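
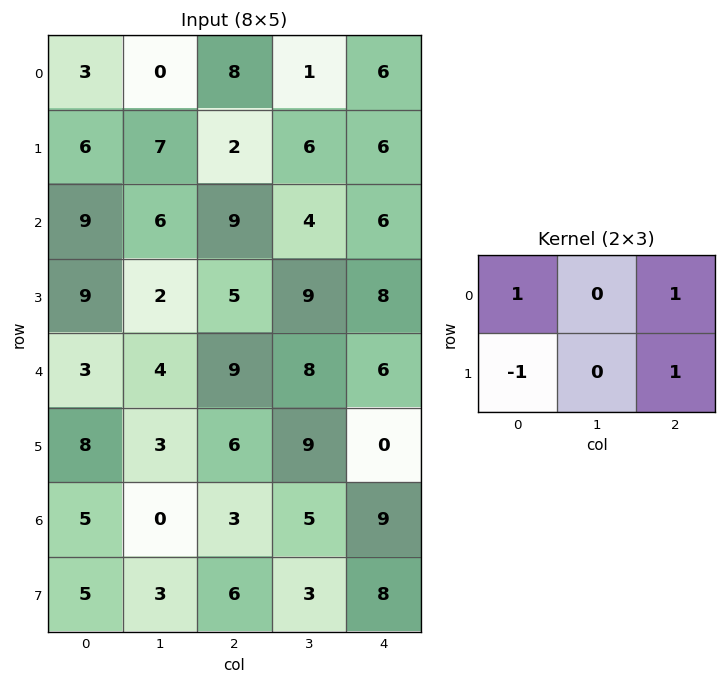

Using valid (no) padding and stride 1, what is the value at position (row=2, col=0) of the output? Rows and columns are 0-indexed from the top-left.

The receptive field on the input at this output position is [9 6 9 / 9 2 5]. Elementwise product with the kernel and sum: 9·1 + 9·1 + 9·-1 + 5·1.

14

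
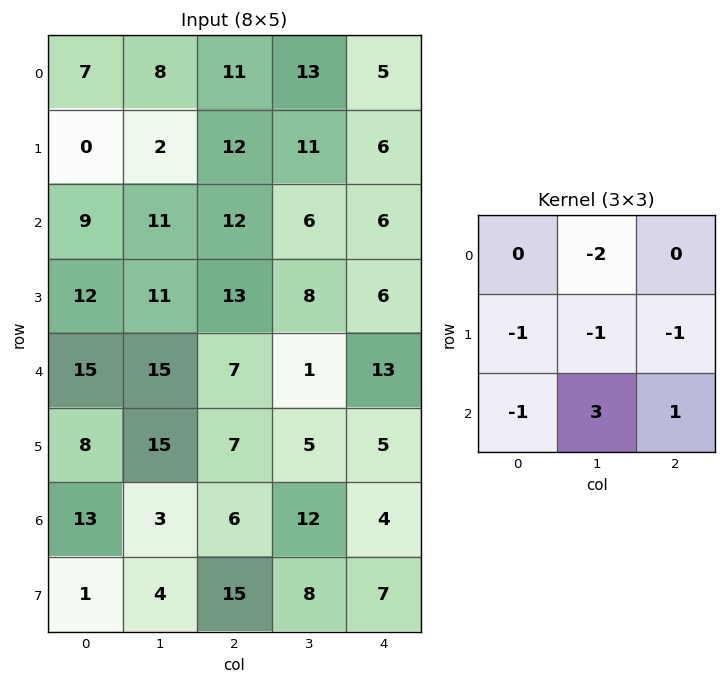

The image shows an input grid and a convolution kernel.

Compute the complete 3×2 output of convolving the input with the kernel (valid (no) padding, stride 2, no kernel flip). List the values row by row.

6 -43
-21 -30
-58 15

Output[0,0]: The receptive field on the input at this output position is [7 8 11 / 0 2 12 / 9 11 12]. Elementwise product with the kernel and sum: 8·-2 + 0·-1 + 2·-1 + 12·-1 + 9·-1 + 11·3 + 12·1.
Output[0,1]: The receptive field on the input at this output position is [11 13 5 / 12 11 6 / 12 6 6]. Elementwise product with the kernel and sum: 13·-2 + 12·-1 + 11·-1 + 6·-1 + 12·-1 + 6·3 + 6·1.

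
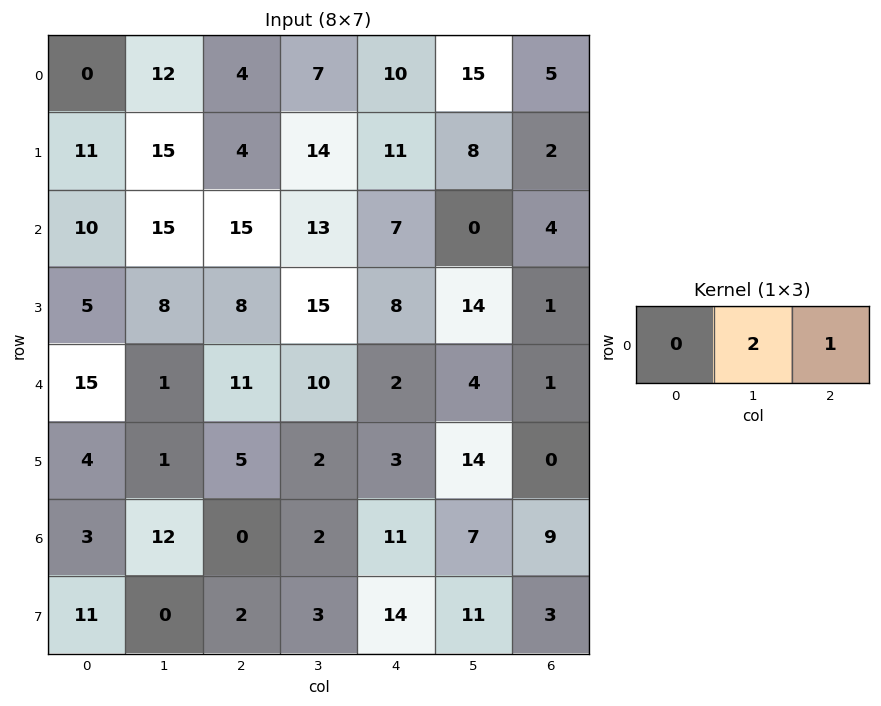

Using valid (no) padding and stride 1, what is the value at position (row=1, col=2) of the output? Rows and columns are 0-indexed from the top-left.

39

The receptive field on the input at this output position is [4 14 11]. Elementwise product with the kernel and sum: 14·2 + 11·1.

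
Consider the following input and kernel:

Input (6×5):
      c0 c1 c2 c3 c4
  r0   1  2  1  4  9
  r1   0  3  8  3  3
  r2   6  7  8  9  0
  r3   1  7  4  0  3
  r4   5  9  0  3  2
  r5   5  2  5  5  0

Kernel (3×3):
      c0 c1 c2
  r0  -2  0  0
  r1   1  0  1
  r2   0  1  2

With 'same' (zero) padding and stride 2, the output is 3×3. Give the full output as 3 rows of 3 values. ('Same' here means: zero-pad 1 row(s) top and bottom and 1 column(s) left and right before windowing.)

Output[0,0]: The receptive field on the zero-padded input at this output position is [0 0 0 / 0 1 2 / 0 0 3]. Elementwise product with the kernel and sum: 0·-2 + 0·1 + 2·1 + 0·1 + 3·2.

8 20 7
22 14 6
18 13 3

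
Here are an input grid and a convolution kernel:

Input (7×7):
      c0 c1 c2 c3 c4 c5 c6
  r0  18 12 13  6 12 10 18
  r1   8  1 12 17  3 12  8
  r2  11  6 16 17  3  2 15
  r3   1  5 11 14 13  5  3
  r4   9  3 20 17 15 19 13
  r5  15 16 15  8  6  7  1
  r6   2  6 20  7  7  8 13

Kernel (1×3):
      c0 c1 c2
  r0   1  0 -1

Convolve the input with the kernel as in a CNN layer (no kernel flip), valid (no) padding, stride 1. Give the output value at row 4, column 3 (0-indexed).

The receptive field on the input at this output position is [17 15 19]. Elementwise product with the kernel and sum: 17·1 + 19·-1.

-2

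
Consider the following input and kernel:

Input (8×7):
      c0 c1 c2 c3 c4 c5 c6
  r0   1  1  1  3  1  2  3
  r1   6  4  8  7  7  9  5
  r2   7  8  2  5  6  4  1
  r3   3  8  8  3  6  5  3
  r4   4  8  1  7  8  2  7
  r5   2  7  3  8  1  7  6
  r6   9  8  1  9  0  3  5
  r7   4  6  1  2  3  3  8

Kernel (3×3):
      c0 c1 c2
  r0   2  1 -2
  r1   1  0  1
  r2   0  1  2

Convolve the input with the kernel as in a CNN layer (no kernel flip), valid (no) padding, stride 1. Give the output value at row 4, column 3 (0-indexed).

The receptive field on the input at this output position is [7 8 2 / 8 1 7 / 9 0 3]. Elementwise product with the kernel and sum: 7·2 + 8·1 + 2·-2 + 8·1 + 7·1 + 0·1 + 3·2.

39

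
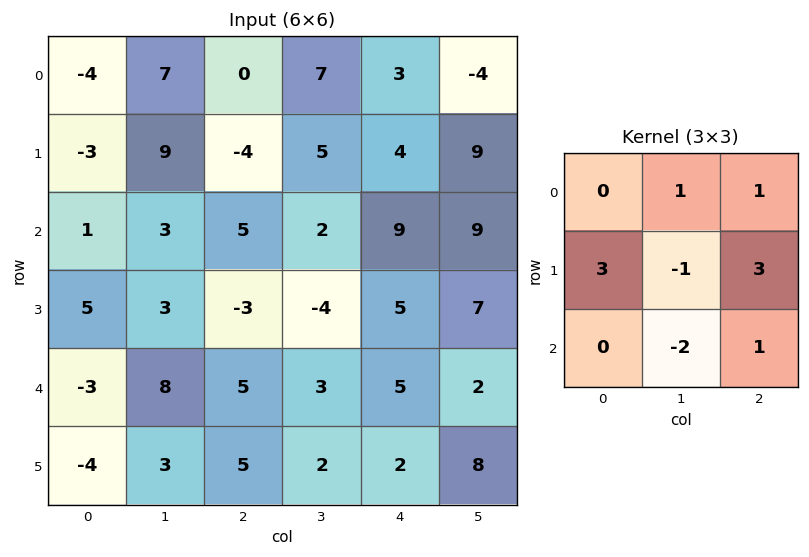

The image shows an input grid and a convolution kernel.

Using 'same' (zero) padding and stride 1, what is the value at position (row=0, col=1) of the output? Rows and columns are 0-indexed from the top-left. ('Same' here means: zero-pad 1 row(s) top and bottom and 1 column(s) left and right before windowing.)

-41

The receptive field on the zero-padded input at this output position is [0 0 0 / -4 7 0 / -3 9 -4]. Elementwise product with the kernel and sum: 0·1 + 0·1 + -4·3 + 7·-1 + 0·3 + 9·-2 + -4·1.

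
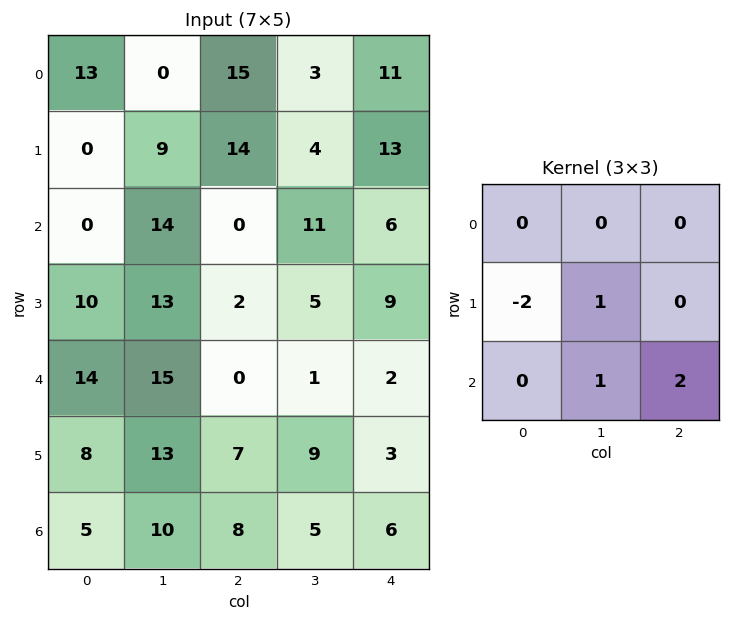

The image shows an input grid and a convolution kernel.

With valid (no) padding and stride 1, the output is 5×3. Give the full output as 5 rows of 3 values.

Output[0,0]: The receptive field on the input at this output position is [13 0 15 / 0 9 14 / 0 14 0]. Elementwise product with the kernel and sum: 0·-2 + 9·1 + 14·1 + 0·2.

23 18 -1
31 -16 34
8 -22 6
14 -5 16
23 -1 12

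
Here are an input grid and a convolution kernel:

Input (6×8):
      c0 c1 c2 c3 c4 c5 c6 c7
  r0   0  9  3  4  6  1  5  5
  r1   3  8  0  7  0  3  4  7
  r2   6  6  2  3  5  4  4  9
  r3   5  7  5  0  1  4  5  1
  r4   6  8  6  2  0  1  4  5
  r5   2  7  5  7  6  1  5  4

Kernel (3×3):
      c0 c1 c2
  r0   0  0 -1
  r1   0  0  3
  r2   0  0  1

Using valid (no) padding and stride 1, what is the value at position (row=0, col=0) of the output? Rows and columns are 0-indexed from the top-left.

The receptive field on the input at this output position is [0 9 3 / 3 8 0 / 6 6 2]. Elementwise product with the kernel and sum: 3·-1 + 0·3 + 2·1.

-1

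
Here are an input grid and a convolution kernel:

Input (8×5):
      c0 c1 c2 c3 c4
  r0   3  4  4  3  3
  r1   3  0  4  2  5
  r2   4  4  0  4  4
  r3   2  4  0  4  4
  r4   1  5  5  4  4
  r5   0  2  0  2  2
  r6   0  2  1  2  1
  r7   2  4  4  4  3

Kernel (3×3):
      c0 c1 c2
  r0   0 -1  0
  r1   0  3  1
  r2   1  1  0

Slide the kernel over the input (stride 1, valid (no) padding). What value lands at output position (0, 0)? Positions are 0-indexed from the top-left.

8

The receptive field on the input at this output position is [3 4 4 / 3 0 4 / 4 4 0]. Elementwise product with the kernel and sum: 4·-1 + 0·3 + 4·1 + 4·1 + 4·1.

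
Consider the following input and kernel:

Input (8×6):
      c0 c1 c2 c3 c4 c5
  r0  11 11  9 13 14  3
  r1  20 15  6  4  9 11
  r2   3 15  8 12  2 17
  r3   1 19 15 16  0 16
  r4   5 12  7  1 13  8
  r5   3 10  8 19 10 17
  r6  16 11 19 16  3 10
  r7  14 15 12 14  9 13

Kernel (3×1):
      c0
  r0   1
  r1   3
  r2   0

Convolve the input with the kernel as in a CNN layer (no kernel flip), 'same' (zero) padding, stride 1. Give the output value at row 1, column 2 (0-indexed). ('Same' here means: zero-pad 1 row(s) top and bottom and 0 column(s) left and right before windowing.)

27

The receptive field on the zero-padded input at this output position is [9 / 6 / 8]. Elementwise product with the kernel and sum: 9·1 + 6·3.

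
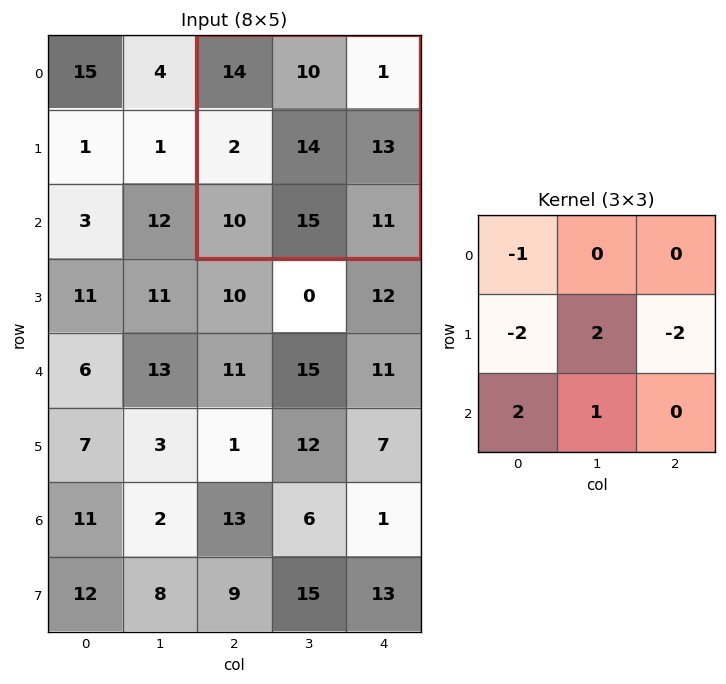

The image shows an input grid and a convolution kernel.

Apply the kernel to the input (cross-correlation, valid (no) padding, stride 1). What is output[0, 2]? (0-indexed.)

19

The receptive field on the input at this output position is [14 10 1 / 2 14 13 / 10 15 11]. Elementwise product with the kernel and sum: 14·-1 + 2·-2 + 14·2 + 13·-2 + 10·2 + 15·1.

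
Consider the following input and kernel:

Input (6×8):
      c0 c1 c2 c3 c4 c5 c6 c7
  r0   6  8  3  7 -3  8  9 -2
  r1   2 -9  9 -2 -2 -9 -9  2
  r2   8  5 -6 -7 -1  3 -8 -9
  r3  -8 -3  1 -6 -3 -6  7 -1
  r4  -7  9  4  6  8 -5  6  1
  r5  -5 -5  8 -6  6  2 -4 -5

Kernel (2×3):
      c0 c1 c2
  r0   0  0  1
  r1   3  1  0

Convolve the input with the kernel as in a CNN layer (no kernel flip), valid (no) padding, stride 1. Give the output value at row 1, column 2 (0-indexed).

-27

The receptive field on the input at this output position is [9 -2 -2 / -6 -7 -1]. Elementwise product with the kernel and sum: -2·1 + -6·3 + -7·1.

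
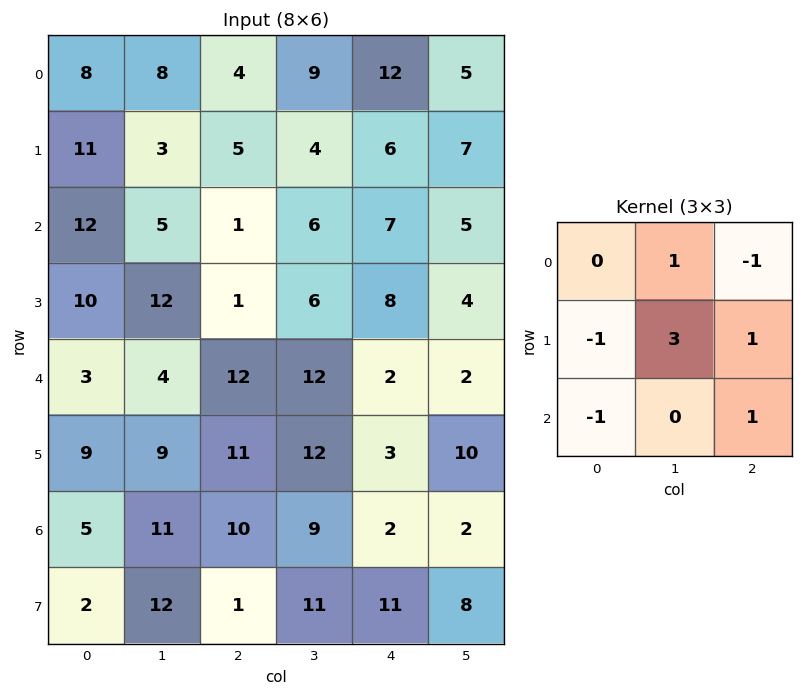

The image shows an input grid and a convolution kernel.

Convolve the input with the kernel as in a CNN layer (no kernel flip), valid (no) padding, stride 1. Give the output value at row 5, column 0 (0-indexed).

The receptive field on the input at this output position is [9 9 11 / 5 11 10 / 2 12 1]. Elementwise product with the kernel and sum: 9·1 + 11·-1 + 5·-1 + 11·3 + 10·1 + 2·-1 + 1·1.

35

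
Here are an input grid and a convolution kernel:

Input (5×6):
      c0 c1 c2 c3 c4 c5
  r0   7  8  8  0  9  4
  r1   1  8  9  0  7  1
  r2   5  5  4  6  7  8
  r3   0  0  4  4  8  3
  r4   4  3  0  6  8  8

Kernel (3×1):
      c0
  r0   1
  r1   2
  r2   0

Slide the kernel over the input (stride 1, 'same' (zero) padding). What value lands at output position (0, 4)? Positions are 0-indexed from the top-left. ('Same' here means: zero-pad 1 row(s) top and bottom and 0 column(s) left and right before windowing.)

18

The receptive field on the zero-padded input at this output position is [0 / 9 / 7]. Elementwise product with the kernel and sum: 0·1 + 9·2.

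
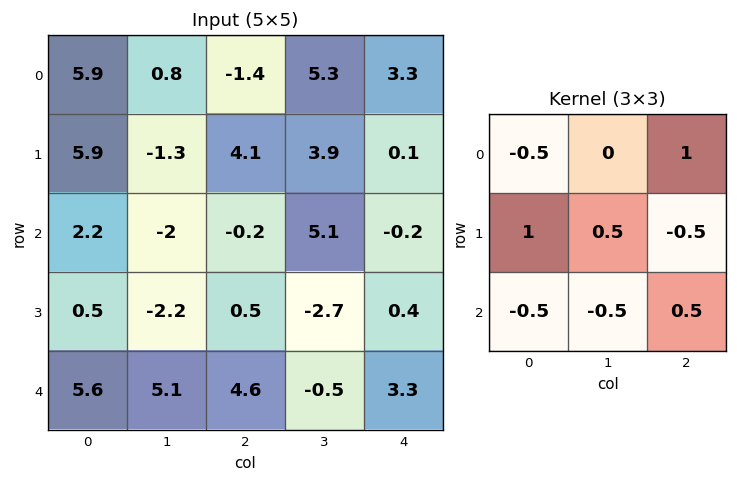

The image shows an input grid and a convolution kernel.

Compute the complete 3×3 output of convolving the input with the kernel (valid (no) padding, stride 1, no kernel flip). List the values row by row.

-1.35 7.35 7.45
3.55 -0.6 1.8
-5.2 0.4 -1.55

Output[0,0]: The receptive field on the input at this output position is [5.9 0.8 -1.4 / 5.9 -1.3 4.1 / 2.2 -2 -0.2]. Elementwise product with the kernel and sum: 5.9·-0.5 + -1.4·1 + 5.9·1 + -1.3·0.5 + 4.1·-0.5 + 2.2·-0.5 + -2·-0.5 + -0.2·0.5.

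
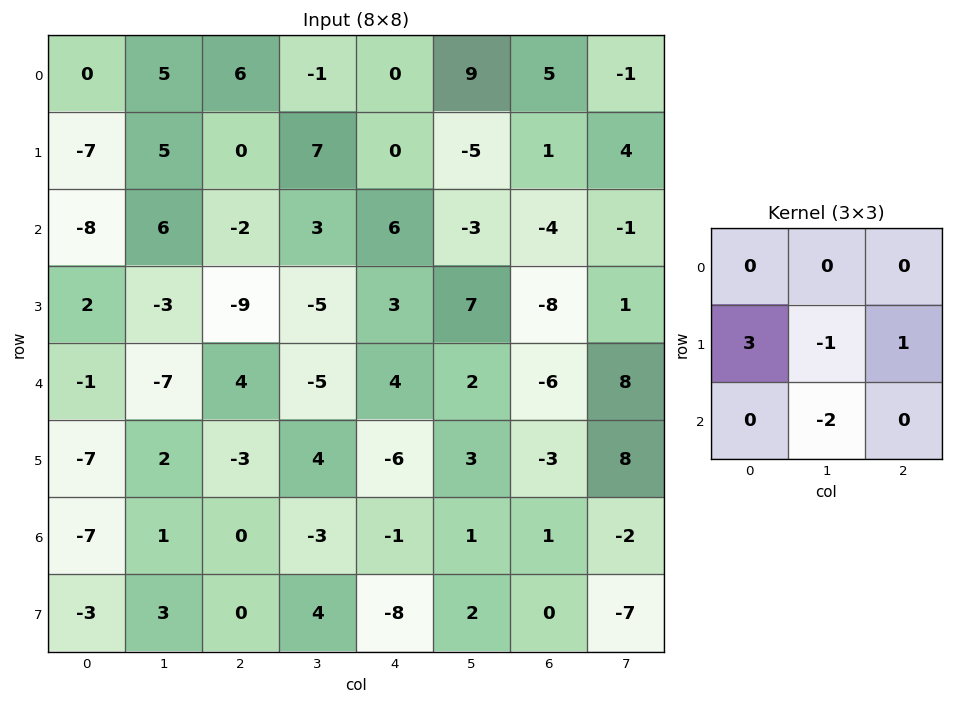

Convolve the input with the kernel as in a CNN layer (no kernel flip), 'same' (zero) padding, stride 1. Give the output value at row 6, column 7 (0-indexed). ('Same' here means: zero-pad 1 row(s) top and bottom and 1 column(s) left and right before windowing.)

19

The receptive field on the zero-padded input at this output position is [-3 8 0 / 1 -2 0 / 0 -7 0]. Elementwise product with the kernel and sum: 1·3 + -2·-1 + 0·1 + -7·-2.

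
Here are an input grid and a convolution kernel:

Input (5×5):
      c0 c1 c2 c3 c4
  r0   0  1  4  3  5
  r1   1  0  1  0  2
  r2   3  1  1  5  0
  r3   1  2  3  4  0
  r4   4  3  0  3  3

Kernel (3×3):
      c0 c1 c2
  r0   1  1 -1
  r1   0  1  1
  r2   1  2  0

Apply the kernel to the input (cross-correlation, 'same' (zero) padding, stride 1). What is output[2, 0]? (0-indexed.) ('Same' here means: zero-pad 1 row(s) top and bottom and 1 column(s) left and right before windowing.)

7

The receptive field on the zero-padded input at this output position is [0 1 0 / 0 3 1 / 0 1 2]. Elementwise product with the kernel and sum: 0·1 + 1·1 + 0·-1 + 3·1 + 1·1 + 0·1 + 1·2.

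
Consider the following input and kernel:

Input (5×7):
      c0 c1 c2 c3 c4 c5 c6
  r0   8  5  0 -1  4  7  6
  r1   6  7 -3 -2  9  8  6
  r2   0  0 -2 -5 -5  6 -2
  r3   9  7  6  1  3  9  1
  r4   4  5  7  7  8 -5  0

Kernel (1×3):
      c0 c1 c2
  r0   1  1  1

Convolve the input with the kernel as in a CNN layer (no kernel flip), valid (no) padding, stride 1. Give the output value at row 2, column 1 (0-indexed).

The receptive field on the input at this output position is [0 -2 -5]. Elementwise product with the kernel and sum: 0·1 + -2·1 + -5·1.

-7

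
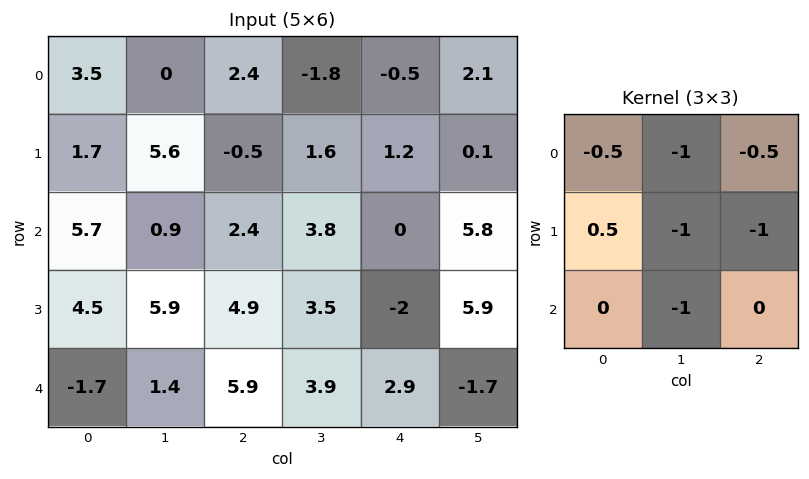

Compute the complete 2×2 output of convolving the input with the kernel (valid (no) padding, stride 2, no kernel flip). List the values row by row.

Output[0,0]: The receptive field on the input at this output position is [3.5 0 2.4 / 1.7 5.6 -0.5 / 5.7 0.9 2.4]. Elementwise product with the kernel and sum: 3.5·-0.5 + 0·-1 + 2.4·-0.5 + 1.7·0.5 + 5.6·-1 + -0.5·-1 + 0.9·-1.
Output[0,1]: The receptive field on the input at this output position is [2.4 -1.8 -0.5 / -0.5 1.6 1.2 / 2.4 3.8 0]. Elementwise product with the kernel and sum: 2.4·-0.5 + -1.8·-1 + -0.5·-0.5 + -0.5·0.5 + 1.6·-1 + 1.2·-1 + 3.8·-1.

-8.1 -6
-14.9 -7.95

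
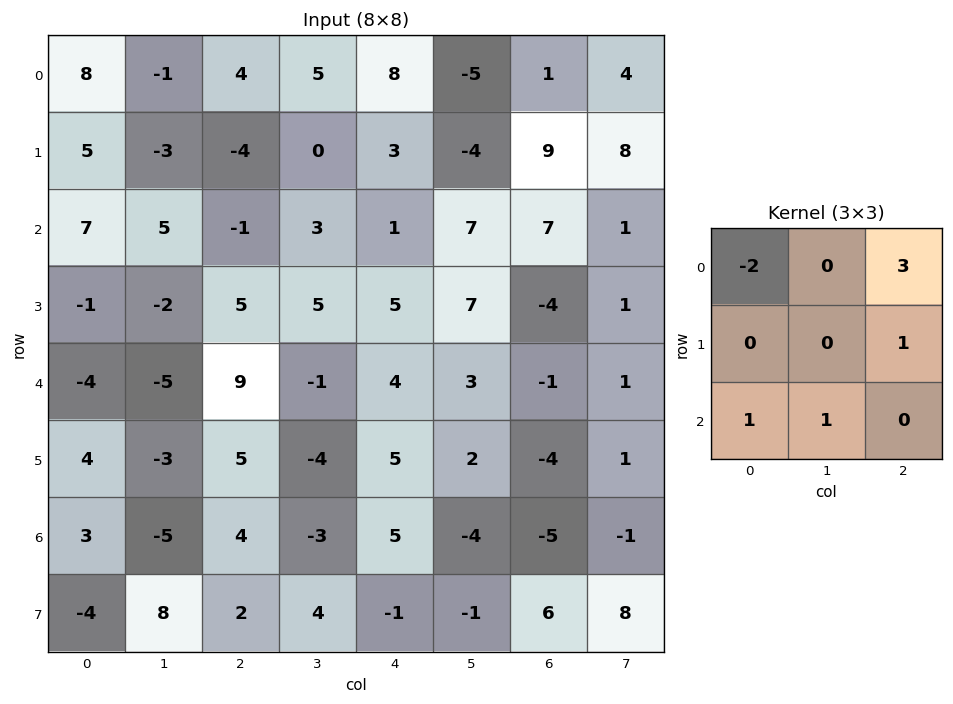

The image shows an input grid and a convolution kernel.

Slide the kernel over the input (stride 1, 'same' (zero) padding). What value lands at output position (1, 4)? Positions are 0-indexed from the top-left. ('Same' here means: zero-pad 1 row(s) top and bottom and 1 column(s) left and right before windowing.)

The receptive field on the zero-padded input at this output position is [5 8 -5 / 0 3 -4 / 3 1 7]. Elementwise product with the kernel and sum: 5·-2 + -5·3 + -4·1 + 3·1 + 1·1.

-25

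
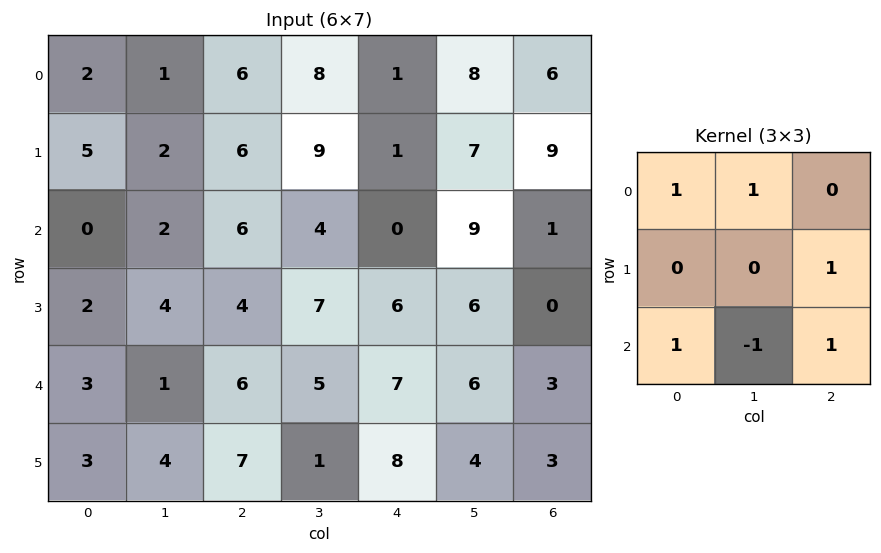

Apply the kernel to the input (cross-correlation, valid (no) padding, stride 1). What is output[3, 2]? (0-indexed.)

The receptive field on the input at this output position is [4 7 6 / 6 5 7 / 7 1 8]. Elementwise product with the kernel and sum: 4·1 + 7·1 + 7·1 + 7·1 + 1·-1 + 8·1.

32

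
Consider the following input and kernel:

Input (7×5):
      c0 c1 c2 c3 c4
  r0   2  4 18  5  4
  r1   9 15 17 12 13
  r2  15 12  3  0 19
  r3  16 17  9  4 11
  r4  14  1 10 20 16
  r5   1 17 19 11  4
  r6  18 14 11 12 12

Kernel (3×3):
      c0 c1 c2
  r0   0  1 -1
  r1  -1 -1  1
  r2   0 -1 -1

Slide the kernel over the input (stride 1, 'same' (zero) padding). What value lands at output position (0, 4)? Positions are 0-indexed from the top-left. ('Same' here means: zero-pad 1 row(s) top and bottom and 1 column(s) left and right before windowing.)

The receptive field on the zero-padded input at this output position is [0 0 0 / 5 4 0 / 12 13 0]. Elementwise product with the kernel and sum: 0·1 + 0·-1 + 5·-1 + 4·-1 + 0·1 + 13·-1 + 0·-1.

-22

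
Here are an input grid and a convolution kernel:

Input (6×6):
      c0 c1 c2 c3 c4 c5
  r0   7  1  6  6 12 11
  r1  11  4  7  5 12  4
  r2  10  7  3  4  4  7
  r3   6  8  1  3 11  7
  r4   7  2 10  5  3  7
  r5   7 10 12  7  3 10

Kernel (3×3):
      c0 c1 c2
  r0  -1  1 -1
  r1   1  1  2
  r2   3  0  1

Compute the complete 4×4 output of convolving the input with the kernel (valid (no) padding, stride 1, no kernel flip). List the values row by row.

50 45 37 39
28 43 15 41
41 18 56 43
63 49 51 54

Output[0,0]: The receptive field on the input at this output position is [7 1 6 / 11 4 7 / 10 7 3]. Elementwise product with the kernel and sum: 7·-1 + 1·1 + 6·-1 + 11·1 + 4·1 + 7·2 + 10·3 + 3·1.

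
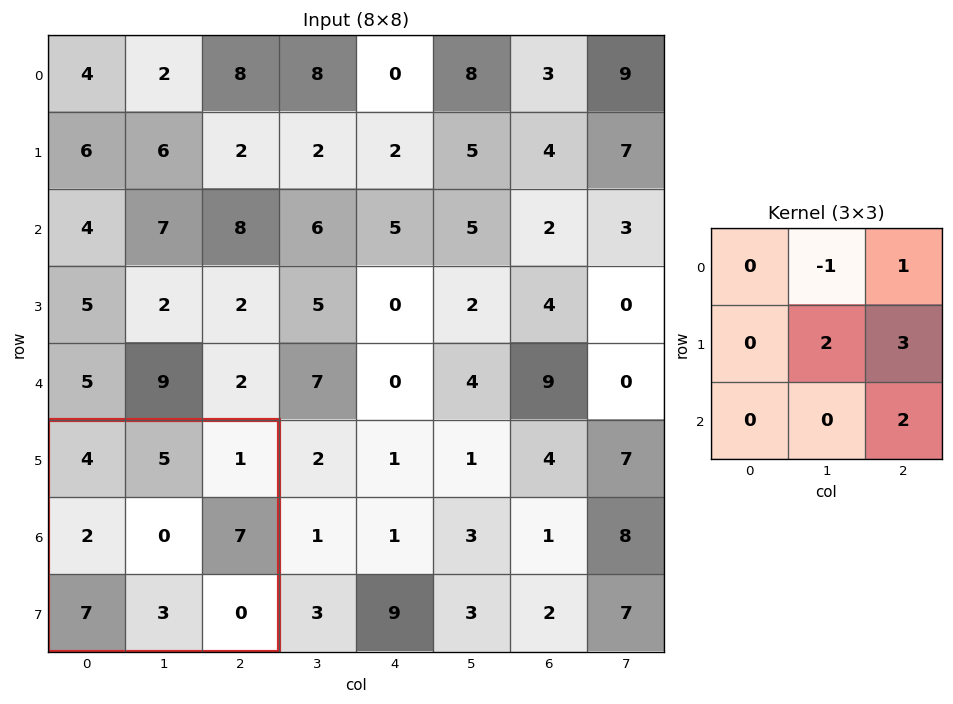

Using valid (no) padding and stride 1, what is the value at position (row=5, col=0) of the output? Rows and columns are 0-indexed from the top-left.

17

The receptive field on the input at this output position is [4 5 1 / 2 0 7 / 7 3 0]. Elementwise product with the kernel and sum: 5·-1 + 1·1 + 0·2 + 7·3 + 0·2.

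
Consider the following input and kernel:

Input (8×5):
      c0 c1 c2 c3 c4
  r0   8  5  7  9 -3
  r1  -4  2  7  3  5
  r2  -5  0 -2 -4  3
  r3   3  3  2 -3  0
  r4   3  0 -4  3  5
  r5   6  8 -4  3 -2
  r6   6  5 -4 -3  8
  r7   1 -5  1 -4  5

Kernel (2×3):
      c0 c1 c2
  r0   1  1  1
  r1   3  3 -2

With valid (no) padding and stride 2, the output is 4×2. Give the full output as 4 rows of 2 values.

0 33
7 -6
49 5
-7 -18

Output[0,0]: The receptive field on the input at this output position is [8 5 7 / -4 2 7]. Elementwise product with the kernel and sum: 8·1 + 5·1 + 7·1 + -4·3 + 2·3 + 7·-2.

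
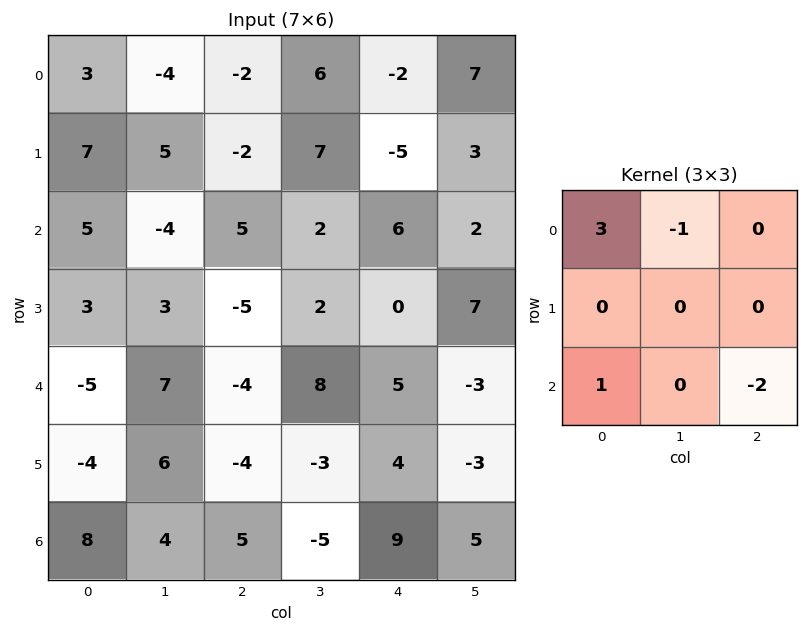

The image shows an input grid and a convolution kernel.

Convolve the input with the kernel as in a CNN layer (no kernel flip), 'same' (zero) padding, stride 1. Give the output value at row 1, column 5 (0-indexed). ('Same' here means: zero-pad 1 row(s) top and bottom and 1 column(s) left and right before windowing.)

The receptive field on the zero-padded input at this output position is [-2 7 0 / -5 3 0 / 6 2 0]. Elementwise product with the kernel and sum: -2·3 + 7·-1 + 6·1 + 0·-2.

-7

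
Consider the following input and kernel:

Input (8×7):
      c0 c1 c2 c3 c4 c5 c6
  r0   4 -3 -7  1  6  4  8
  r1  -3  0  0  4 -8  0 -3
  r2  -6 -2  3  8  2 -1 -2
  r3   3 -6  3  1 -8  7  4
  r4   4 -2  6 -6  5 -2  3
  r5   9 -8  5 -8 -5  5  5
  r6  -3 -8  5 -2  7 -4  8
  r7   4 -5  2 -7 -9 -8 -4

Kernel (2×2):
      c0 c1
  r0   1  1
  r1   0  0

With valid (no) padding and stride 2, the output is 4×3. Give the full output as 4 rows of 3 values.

1 -6 10
-8 11 1
2 0 3
-11 3 3

Output[0,0]: The receptive field on the input at this output position is [4 -3 / -3 0]. Elementwise product with the kernel and sum: 4·1 + -3·1.
Output[0,1]: The receptive field on the input at this output position is [-7 1 / 0 4]. Elementwise product with the kernel and sum: -7·1 + 1·1.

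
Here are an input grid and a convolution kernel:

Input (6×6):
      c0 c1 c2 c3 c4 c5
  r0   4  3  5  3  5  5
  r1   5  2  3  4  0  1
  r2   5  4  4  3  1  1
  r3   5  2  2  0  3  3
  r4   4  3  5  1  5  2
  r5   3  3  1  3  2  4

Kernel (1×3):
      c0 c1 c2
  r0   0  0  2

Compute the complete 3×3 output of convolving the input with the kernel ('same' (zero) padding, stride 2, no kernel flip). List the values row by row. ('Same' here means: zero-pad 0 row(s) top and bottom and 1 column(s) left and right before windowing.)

6 6 10
8 6 2
6 2 4

Output[0,0]: The receptive field on the zero-padded input at this output position is [0 4 3]. Elementwise product with the kernel and sum: 3·2.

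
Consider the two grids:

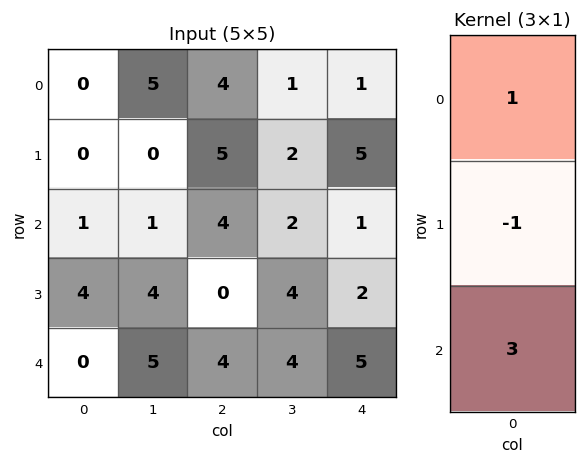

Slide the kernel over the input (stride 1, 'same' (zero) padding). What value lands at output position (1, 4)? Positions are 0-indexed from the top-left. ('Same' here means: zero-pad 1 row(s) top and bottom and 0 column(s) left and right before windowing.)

-1

The receptive field on the zero-padded input at this output position is [1 / 5 / 1]. Elementwise product with the kernel and sum: 1·1 + 5·-1 + 1·3.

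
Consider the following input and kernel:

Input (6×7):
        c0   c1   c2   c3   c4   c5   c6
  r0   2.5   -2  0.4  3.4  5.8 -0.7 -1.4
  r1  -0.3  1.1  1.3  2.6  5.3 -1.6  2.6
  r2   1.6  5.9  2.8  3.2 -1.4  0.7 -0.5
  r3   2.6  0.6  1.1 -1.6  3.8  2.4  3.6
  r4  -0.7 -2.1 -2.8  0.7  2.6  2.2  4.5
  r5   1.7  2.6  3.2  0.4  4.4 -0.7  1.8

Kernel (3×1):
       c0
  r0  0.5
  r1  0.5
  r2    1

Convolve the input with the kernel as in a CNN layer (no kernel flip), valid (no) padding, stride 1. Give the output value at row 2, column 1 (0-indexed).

The receptive field on the input at this output position is [5.9 / 0.6 / -2.1]. Elementwise product with the kernel and sum: 5.9·0.5 + 0.6·0.5 + -2.1·1.

1.15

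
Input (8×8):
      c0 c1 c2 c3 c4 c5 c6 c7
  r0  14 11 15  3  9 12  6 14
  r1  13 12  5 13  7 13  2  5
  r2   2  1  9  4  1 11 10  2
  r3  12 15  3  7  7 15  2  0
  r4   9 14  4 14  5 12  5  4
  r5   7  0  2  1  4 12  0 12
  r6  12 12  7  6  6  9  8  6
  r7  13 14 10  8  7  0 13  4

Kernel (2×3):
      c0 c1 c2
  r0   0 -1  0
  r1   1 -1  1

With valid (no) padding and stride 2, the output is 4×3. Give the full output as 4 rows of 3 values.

-5 -4 -16
-1 -1 -17
-5 -9 -20
-3 3 11

Output[0,0]: The receptive field on the input at this output position is [14 11 15 / 13 12 5]. Elementwise product with the kernel and sum: 11·-1 + 13·1 + 12·-1 + 5·1.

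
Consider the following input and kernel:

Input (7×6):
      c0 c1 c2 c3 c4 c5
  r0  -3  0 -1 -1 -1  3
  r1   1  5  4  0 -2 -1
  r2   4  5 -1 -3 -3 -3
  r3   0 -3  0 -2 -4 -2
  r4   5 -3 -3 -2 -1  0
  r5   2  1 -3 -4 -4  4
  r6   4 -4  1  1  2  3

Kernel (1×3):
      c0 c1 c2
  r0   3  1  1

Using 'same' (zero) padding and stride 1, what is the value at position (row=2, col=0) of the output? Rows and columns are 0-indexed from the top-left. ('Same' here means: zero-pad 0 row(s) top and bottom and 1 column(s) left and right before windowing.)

The receptive field on the zero-padded input at this output position is [0 4 5]. Elementwise product with the kernel and sum: 0·3 + 4·1 + 5·1.

9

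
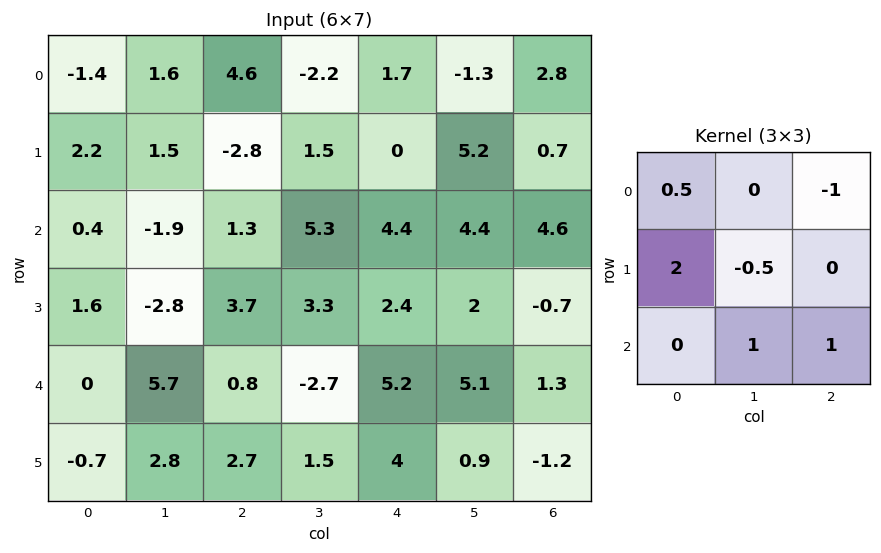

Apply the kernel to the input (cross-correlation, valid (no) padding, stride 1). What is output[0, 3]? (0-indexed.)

12

The receptive field on the input at this output position is [-2.2 1.7 -1.3 / 1.5 0 5.2 / 5.3 4.4 4.4]. Elementwise product with the kernel and sum: -2.2·0.5 + -1.3·-1 + 1.5·2 + 0·-0.5 + 4.4·1 + 4.4·1.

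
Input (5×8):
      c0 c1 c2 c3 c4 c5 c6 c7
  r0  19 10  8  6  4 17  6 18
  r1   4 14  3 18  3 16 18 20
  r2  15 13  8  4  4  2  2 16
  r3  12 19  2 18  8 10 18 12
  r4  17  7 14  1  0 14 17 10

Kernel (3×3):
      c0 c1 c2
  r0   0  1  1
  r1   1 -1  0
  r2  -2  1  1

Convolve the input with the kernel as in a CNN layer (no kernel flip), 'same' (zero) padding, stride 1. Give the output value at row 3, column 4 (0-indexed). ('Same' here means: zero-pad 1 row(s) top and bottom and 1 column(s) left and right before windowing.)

28

The receptive field on the zero-padded input at this output position is [4 4 2 / 18 8 10 / 1 0 14]. Elementwise product with the kernel and sum: 4·1 + 2·1 + 18·1 + 8·-1 + 1·-2 + 0·1 + 14·1.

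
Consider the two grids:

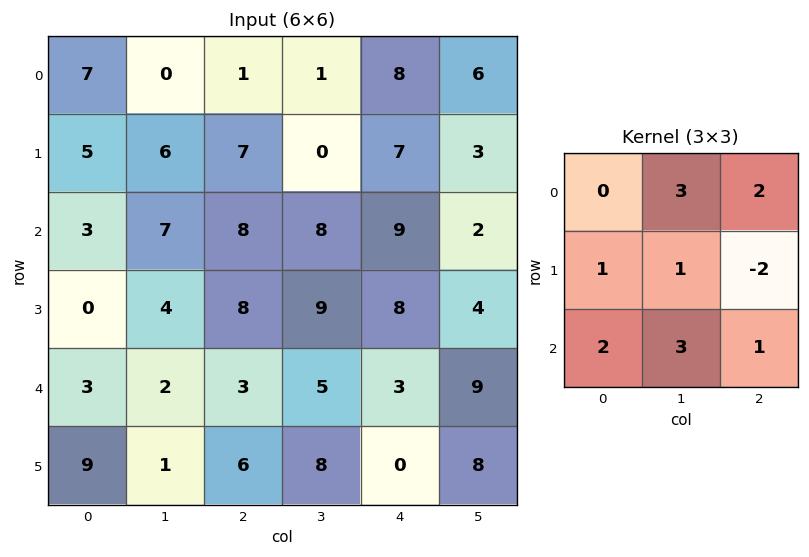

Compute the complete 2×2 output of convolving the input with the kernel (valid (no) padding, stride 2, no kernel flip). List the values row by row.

Output[0,0]: The receptive field on the input at this output position is [7 0 1 / 5 6 7 / 3 7 8]. Elementwise product with the kernel and sum: 0·3 + 1·2 + 5·1 + 6·1 + 7·-2 + 3·2 + 7·3 + 8·1.
Output[0,1]: The receptive field on the input at this output position is [1 1 8 / 7 0 7 / 8 8 9]. Elementwise product with the kernel and sum: 1·3 + 8·2 + 7·1 + 0·1 + 7·-2 + 8·2 + 8·3 + 9·1.

34 61
40 67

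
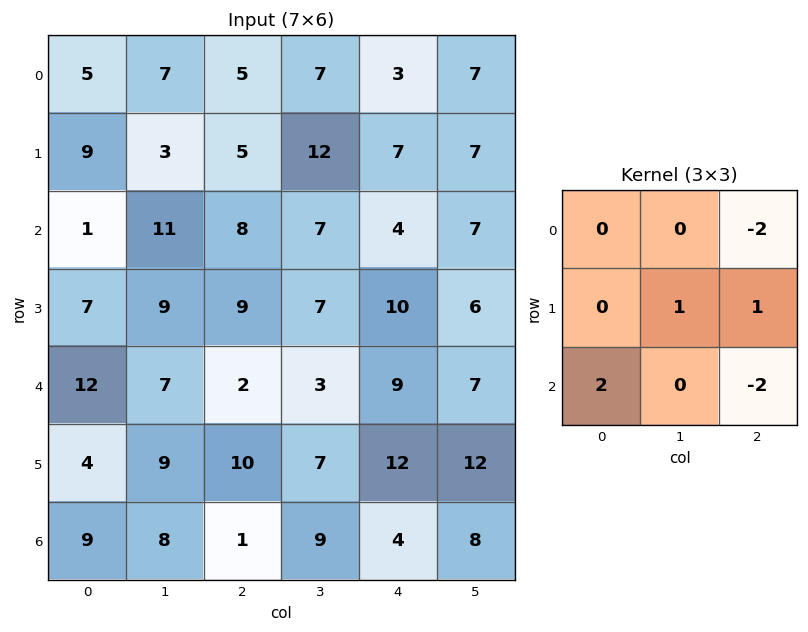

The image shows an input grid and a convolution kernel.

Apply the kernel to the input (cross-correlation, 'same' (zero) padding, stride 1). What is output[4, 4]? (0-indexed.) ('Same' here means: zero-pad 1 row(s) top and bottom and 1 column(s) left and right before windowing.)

-6

The receptive field on the zero-padded input at this output position is [7 10 6 / 3 9 7 / 7 12 12]. Elementwise product with the kernel and sum: 6·-2 + 9·1 + 7·1 + 7·2 + 12·-2.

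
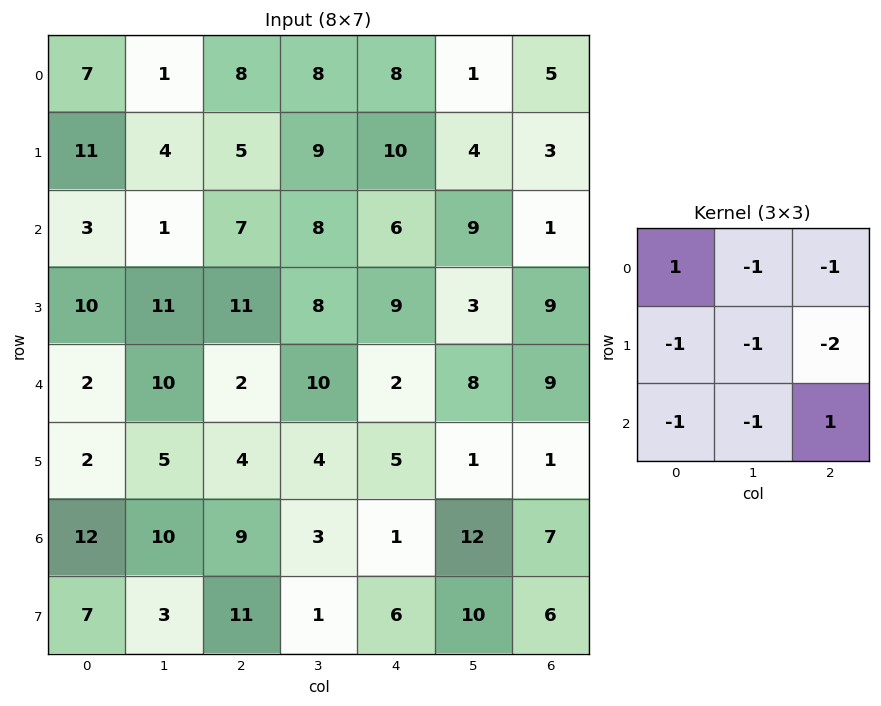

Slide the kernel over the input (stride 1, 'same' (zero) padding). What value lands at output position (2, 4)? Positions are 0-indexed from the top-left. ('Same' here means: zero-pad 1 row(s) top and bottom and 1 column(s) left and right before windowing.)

The receptive field on the zero-padded input at this output position is [9 10 4 / 8 6 9 / 8 9 3]. Elementwise product with the kernel and sum: 9·1 + 10·-1 + 4·-1 + 8·-1 + 6·-1 + 9·-2 + 8·-1 + 9·-1 + 3·1.

-51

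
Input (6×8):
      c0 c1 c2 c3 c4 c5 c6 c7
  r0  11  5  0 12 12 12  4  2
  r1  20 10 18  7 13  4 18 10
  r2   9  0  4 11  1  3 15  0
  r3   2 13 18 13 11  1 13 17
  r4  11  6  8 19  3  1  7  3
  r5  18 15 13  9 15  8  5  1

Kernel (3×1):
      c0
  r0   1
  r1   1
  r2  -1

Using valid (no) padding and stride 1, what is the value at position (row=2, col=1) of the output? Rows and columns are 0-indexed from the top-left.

The receptive field on the input at this output position is [0 / 13 / 6]. Elementwise product with the kernel and sum: 0·1 + 13·1 + 6·-1.

7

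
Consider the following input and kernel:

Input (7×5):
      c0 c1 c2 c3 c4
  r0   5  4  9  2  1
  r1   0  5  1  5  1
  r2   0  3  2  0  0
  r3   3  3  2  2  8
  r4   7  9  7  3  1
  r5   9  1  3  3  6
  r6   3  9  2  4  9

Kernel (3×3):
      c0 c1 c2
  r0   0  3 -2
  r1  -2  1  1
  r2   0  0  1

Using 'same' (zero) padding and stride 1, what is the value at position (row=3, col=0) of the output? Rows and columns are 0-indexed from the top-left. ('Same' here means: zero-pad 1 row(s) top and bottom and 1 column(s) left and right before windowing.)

The receptive field on the zero-padded input at this output position is [0 0 3 / 0 3 3 / 0 7 9]. Elementwise product with the kernel and sum: 0·3 + 3·-2 + 0·-2 + 3·1 + 3·1 + 9·1.

9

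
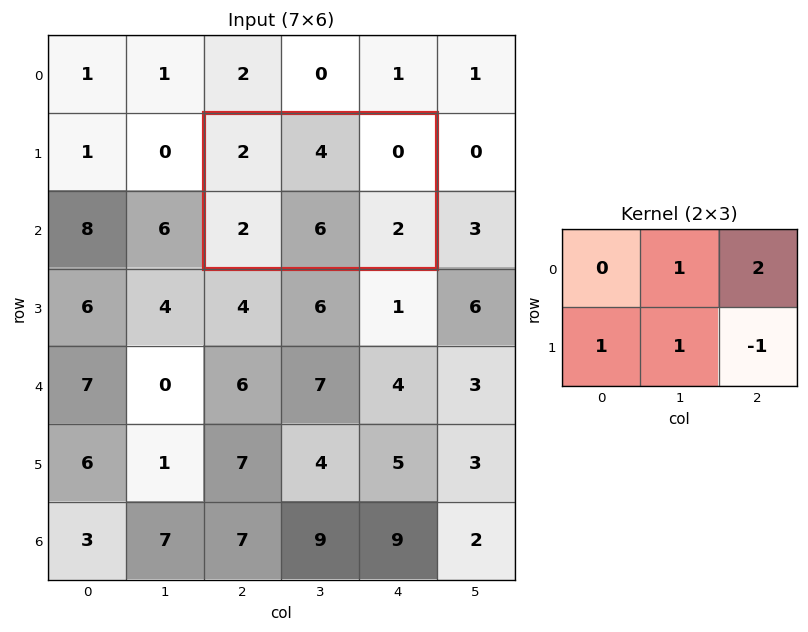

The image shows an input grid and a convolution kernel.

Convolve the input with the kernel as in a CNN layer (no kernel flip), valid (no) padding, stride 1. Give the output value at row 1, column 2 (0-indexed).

The receptive field on the input at this output position is [2 4 0 / 2 6 2]. Elementwise product with the kernel and sum: 4·1 + 0·2 + 2·1 + 6·1 + 2·-1.

10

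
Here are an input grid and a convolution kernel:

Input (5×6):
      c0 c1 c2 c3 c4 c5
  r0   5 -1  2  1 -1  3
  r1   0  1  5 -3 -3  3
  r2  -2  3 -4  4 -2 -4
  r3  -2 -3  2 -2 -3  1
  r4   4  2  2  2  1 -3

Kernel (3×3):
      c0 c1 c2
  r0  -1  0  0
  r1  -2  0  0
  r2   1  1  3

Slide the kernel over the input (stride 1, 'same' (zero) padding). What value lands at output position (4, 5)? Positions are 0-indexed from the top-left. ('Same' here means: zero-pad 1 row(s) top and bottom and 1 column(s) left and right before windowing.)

The receptive field on the zero-padded input at this output position is [-3 1 0 / 1 -3 0 / 0 0 0]. Elementwise product with the kernel and sum: -3·-1 + 1·-2 + 0·1 + 0·1 + 0·3.

1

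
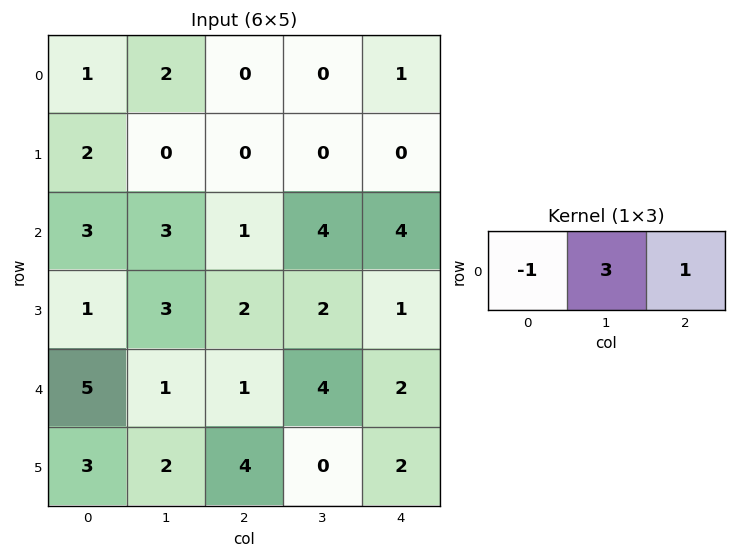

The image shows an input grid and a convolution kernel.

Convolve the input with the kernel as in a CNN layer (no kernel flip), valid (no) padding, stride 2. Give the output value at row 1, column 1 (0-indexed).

The receptive field on the input at this output position is [1 4 4]. Elementwise product with the kernel and sum: 1·-1 + 4·3 + 4·1.

15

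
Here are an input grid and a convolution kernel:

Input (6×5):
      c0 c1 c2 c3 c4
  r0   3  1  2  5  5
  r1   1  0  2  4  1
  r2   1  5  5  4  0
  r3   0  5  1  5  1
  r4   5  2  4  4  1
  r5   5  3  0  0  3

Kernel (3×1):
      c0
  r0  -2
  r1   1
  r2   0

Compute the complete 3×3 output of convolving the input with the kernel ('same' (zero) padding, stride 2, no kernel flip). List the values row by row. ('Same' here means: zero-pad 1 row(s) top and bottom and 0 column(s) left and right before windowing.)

Output[0,0]: The receptive field on the zero-padded input at this output position is [0 / 3 / 1]. Elementwise product with the kernel and sum: 0·-2 + 3·1.

3 2 5
-1 1 -2
5 2 -1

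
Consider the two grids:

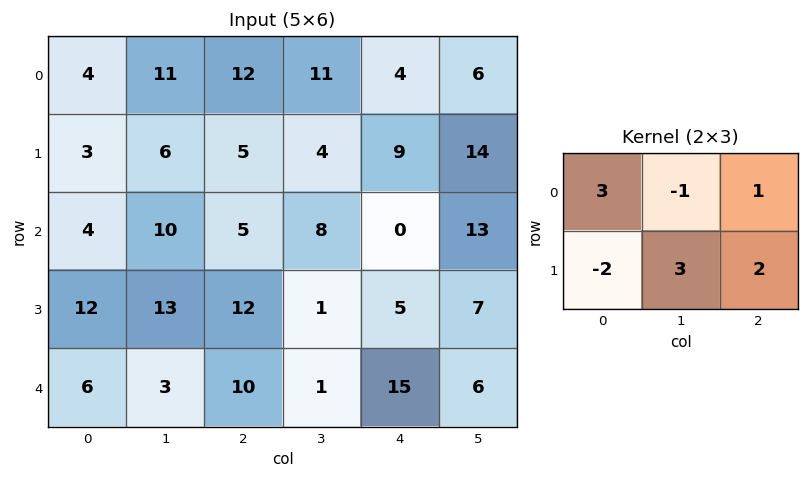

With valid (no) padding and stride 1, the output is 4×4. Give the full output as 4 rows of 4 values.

Output[0,0]: The receptive field on the input at this output position is [4 11 12 / 3 6 5]. Elementwise product with the kernel and sum: 4·3 + 11·-1 + 12·1 + 3·-2 + 6·3 + 5·2.

35 43 49 82
40 28 34 27
46 45 -4 64
52 54 53 60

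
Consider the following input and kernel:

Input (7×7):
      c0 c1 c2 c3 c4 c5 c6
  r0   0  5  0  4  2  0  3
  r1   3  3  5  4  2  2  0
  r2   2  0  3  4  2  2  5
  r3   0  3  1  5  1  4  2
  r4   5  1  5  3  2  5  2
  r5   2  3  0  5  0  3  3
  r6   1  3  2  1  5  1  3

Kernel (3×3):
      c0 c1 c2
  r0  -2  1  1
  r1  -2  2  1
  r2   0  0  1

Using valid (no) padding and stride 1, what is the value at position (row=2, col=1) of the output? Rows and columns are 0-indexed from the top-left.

11

The receptive field on the input at this output position is [0 3 4 / 3 1 5 / 1 5 3]. Elementwise product with the kernel and sum: 0·-2 + 3·1 + 4·1 + 3·-2 + 1·2 + 5·1 + 3·1.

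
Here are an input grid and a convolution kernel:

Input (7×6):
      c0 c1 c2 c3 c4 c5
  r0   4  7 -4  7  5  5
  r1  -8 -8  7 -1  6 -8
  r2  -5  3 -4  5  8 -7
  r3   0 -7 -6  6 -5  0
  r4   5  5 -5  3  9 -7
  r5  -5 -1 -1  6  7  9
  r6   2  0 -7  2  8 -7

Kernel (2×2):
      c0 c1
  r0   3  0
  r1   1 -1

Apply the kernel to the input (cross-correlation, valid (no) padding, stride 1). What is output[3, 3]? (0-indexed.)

The receptive field on the input at this output position is [6 -5 / 3 9]. Elementwise product with the kernel and sum: 6·3 + 3·1 + 9·-1.

12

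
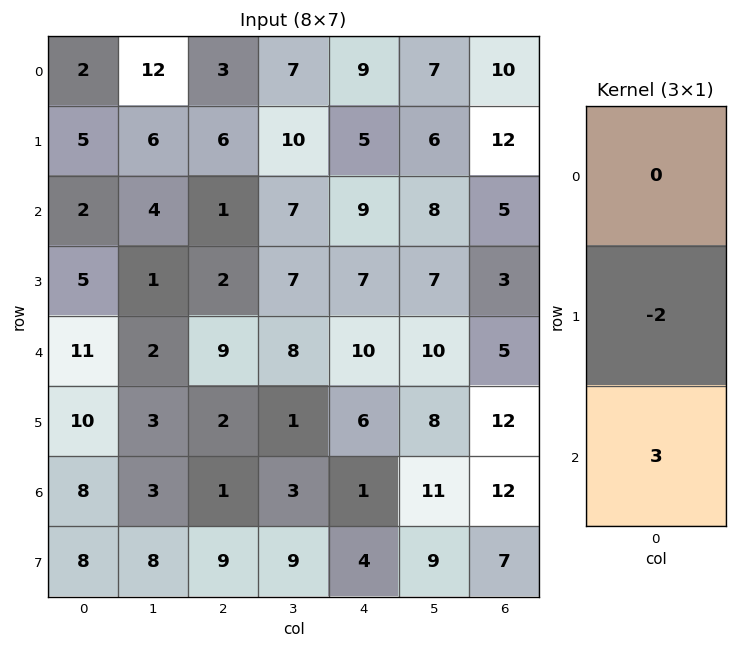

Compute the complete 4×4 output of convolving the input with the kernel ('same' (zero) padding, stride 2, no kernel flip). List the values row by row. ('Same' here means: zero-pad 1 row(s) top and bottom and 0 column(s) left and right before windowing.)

11 12 -3 16
11 4 3 -1
8 -12 -2 26
8 25 10 -3

Output[0,0]: The receptive field on the zero-padded input at this output position is [0 / 2 / 5]. Elementwise product with the kernel and sum: 2·-2 + 5·3.
Output[0,1]: The receptive field on the zero-padded input at this output position is [0 / 3 / 6]. Elementwise product with the kernel and sum: 3·-2 + 6·3.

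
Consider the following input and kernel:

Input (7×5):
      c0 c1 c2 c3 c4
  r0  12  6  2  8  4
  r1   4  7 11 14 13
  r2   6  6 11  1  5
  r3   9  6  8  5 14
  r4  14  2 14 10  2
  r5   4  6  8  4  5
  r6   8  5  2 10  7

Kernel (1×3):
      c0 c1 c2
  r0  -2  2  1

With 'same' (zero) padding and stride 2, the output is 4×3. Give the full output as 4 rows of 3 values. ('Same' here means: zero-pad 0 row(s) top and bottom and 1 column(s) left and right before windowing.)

30 0 -8
18 11 8
30 34 -16
21 4 -6

Output[0,0]: The receptive field on the zero-padded input at this output position is [0 12 6]. Elementwise product with the kernel and sum: 0·-2 + 12·2 + 6·1.
Output[0,1]: The receptive field on the zero-padded input at this output position is [6 2 8]. Elementwise product with the kernel and sum: 6·-2 + 2·2 + 8·1.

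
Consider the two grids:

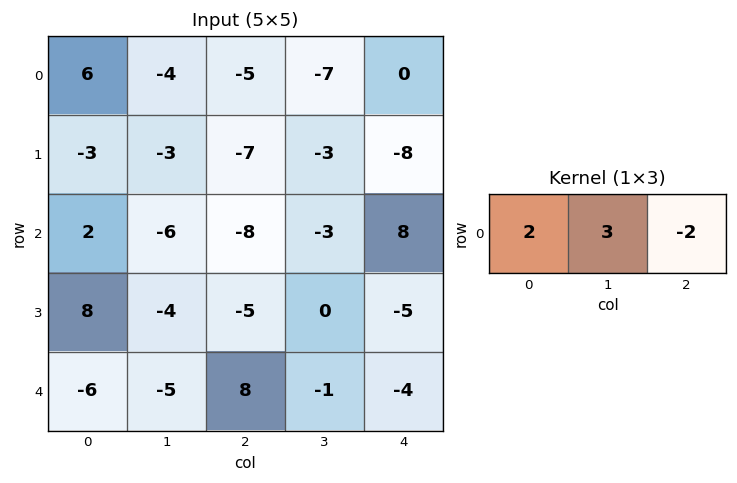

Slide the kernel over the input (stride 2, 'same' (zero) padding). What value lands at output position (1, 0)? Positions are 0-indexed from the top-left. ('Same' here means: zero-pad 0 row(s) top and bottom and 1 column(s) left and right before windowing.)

18

The receptive field on the zero-padded input at this output position is [0 2 -6]. Elementwise product with the kernel and sum: 0·2 + 2·3 + -6·-2.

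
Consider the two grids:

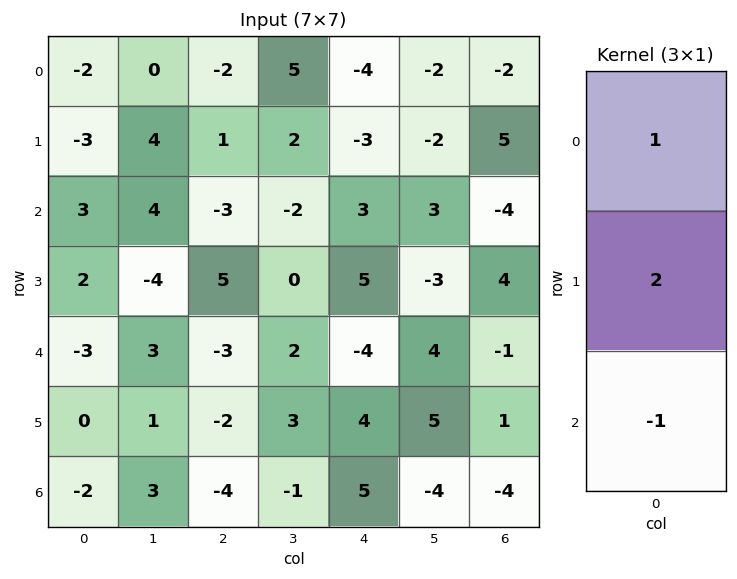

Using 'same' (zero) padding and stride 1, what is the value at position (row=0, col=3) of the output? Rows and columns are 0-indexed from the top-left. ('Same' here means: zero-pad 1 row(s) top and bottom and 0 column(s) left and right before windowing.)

The receptive field on the zero-padded input at this output position is [0 / 5 / 2]. Elementwise product with the kernel and sum: 0·1 + 5·2 + 2·-1.

8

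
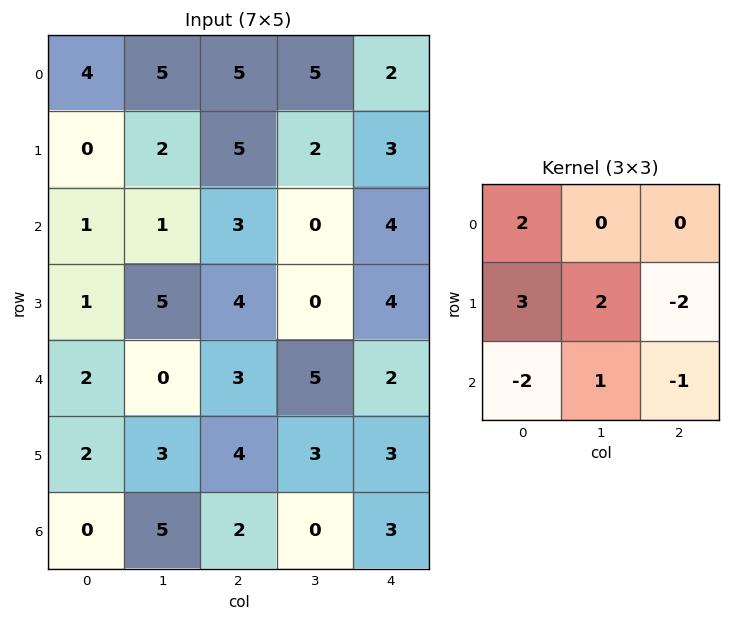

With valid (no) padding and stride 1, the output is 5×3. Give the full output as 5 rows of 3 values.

Output[0,0]: The receptive field on the input at this output position is [4 5 5 / 0 2 5 / 1 1 3]. Elementwise product with the kernel and sum: 4·2 + 0·3 + 2·2 + 5·-2 + 1·-2 + 1·1 + 3·-1.
Output[0,1]: The receptive field on the input at this output position is [5 5 5 / 2 5 2 / 1 3 0]. Elementwise product with the kernel and sum: 5·2 + 2·3 + 5·2 + 2·-2 + 1·-2 + 3·1 + 0·-1.

-2 23 13
-2 7 -1
0 23 7
-3 1 15
11 3 11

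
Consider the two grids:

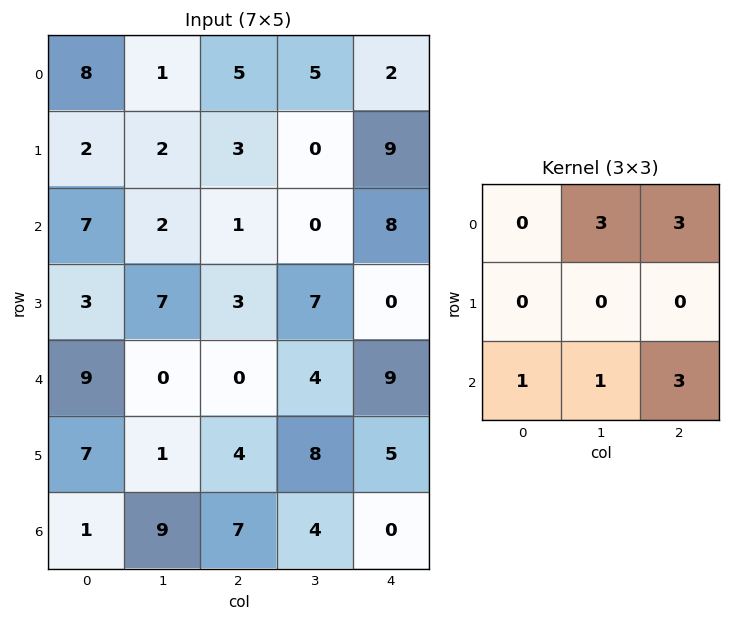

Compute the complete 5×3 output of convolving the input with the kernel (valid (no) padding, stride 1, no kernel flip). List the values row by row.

30 33 46
34 40 37
18 15 55
50 59 48
31 40 50

Output[0,0]: The receptive field on the input at this output position is [8 1 5 / 2 2 3 / 7 2 1]. Elementwise product with the kernel and sum: 1·3 + 5·3 + 7·1 + 2·1 + 1·3.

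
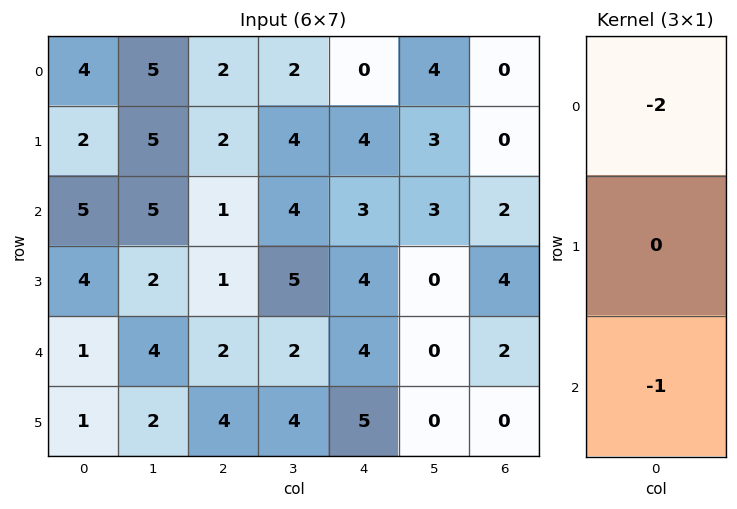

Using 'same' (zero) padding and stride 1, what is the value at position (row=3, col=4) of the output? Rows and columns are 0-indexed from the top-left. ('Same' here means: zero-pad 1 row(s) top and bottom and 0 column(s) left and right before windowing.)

-10

The receptive field on the zero-padded input at this output position is [3 / 4 / 4]. Elementwise product with the kernel and sum: 3·-2 + 4·-1.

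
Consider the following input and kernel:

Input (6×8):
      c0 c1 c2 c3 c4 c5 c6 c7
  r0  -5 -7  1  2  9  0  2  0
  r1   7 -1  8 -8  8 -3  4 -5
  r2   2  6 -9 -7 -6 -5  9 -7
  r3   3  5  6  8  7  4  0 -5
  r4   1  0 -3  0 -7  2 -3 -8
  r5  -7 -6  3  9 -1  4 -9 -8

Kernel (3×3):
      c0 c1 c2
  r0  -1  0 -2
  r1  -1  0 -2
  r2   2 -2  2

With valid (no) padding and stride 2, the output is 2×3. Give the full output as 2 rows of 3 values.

-46 -59 -13
-3 -19 -43

Output[0,0]: The receptive field on the input at this output position is [-5 -7 1 / 7 -1 8 / 2 6 -9]. Elementwise product with the kernel and sum: -5·-1 + 1·-2 + 7·-1 + 8·-2 + 2·2 + 6·-2 + -9·2.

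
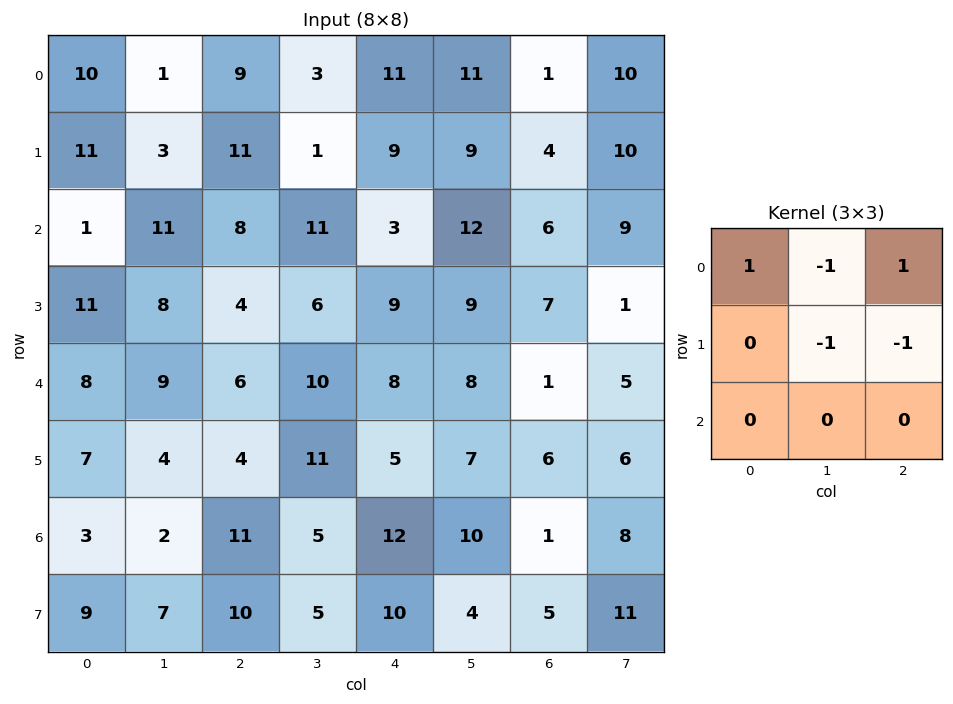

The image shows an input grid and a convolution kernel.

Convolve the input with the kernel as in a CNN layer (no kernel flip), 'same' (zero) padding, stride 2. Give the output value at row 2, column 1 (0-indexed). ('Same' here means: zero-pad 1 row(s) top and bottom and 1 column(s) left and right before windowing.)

The receptive field on the zero-padded input at this output position is [8 4 6 / 9 6 10 / 4 4 11]. Elementwise product with the kernel and sum: 8·1 + 4·-1 + 6·1 + 6·-1 + 10·-1.

-6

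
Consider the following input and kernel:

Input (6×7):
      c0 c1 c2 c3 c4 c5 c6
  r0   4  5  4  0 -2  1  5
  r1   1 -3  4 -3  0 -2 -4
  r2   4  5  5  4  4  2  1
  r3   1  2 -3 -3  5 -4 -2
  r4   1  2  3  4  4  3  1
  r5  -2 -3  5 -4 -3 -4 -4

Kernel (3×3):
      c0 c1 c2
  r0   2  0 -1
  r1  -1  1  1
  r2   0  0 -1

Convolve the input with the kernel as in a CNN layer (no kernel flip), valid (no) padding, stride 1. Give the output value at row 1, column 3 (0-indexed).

The receptive field on the input at this output position is [-3 0 -2 / 4 4 2 / -3 5 -4]. Elementwise product with the kernel and sum: -3·2 + -2·-1 + 4·-1 + 4·1 + 2·1 + -4·-1.

2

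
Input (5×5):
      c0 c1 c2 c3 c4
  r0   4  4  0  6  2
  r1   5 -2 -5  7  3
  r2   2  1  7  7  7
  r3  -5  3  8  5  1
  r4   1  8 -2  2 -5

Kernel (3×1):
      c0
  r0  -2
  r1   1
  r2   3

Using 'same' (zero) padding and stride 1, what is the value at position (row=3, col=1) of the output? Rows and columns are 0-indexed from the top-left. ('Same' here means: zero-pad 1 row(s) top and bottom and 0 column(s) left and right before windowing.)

The receptive field on the zero-padded input at this output position is [1 / 3 / 8]. Elementwise product with the kernel and sum: 1·-2 + 3·1 + 8·3.

25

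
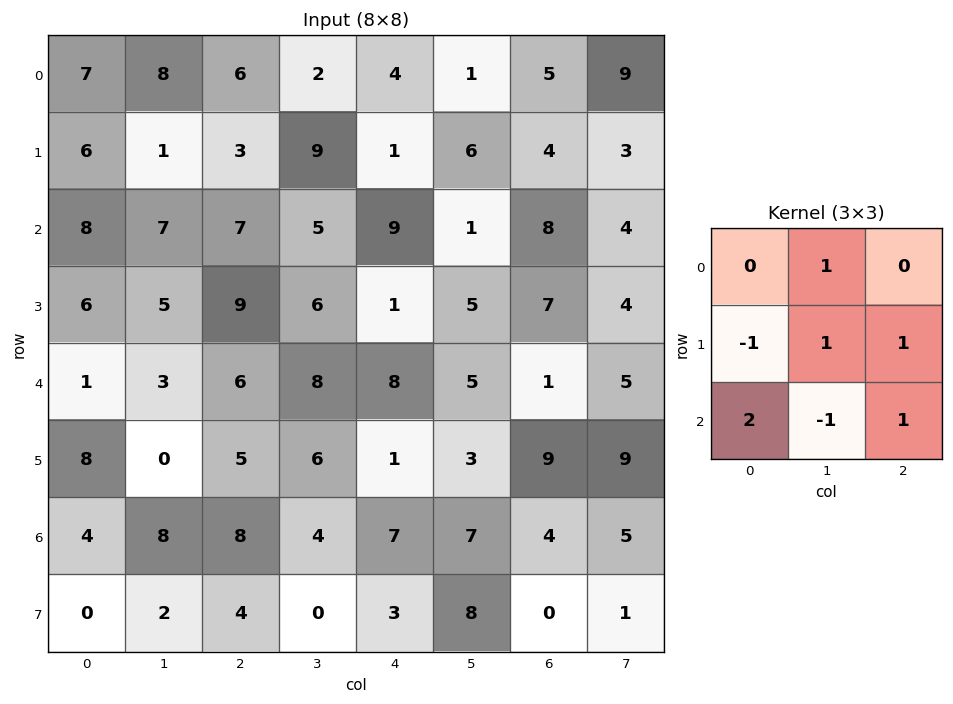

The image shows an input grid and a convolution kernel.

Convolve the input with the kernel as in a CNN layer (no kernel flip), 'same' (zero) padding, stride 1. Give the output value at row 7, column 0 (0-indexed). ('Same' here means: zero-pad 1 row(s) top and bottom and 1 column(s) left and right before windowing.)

6

The receptive field on the zero-padded input at this output position is [0 4 8 / 0 0 2 / 0 0 0]. Elementwise product with the kernel and sum: 4·1 + 0·-1 + 0·1 + 2·1 + 0·2 + 0·-1 + 0·1.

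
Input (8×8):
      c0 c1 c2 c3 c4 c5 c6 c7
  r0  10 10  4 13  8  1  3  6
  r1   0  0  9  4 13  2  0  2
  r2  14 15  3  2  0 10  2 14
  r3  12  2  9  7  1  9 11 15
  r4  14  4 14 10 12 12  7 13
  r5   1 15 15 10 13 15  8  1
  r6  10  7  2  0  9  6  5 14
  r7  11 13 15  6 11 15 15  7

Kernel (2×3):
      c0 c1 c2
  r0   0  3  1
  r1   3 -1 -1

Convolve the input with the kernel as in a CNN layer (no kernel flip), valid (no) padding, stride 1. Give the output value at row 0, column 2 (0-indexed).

57

The receptive field on the input at this output position is [4 13 8 / 9 4 13]. Elementwise product with the kernel and sum: 13·3 + 8·1 + 9·3 + 4·-1 + 13·-1.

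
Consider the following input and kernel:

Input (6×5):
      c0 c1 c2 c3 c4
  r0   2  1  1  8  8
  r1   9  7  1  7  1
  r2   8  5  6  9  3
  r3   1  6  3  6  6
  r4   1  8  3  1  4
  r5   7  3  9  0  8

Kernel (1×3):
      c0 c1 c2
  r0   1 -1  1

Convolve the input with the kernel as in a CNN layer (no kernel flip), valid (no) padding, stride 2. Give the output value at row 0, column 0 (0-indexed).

2

The receptive field on the input at this output position is [2 1 1]. Elementwise product with the kernel and sum: 2·1 + 1·-1 + 1·1.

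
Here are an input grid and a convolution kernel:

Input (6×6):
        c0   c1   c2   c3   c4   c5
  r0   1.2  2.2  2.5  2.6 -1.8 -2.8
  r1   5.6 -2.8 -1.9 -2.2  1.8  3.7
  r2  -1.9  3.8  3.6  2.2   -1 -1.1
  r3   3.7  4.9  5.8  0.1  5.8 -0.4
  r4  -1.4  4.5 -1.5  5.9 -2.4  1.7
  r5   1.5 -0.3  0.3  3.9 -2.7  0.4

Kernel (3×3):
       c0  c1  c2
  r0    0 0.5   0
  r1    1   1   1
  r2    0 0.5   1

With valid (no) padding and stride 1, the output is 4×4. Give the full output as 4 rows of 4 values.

Output[0,0]: The receptive field on the input at this output position is [1.2 2.2 2.5 / 5.6 -2.8 -1.9 / -1.9 3.8 3.6]. Elementwise product with the kernel and sum: 2.2·0.5 + 5.6·1 + -2.8·1 + -1.9·1 + 3.8·0.5 + 3.6·1.

7.5 -1.65 -0.9 0.8
12.35 11.65 9.55 3.5
17.05 17.75 13.35 5.5
4.2 15.85 1.3 7.15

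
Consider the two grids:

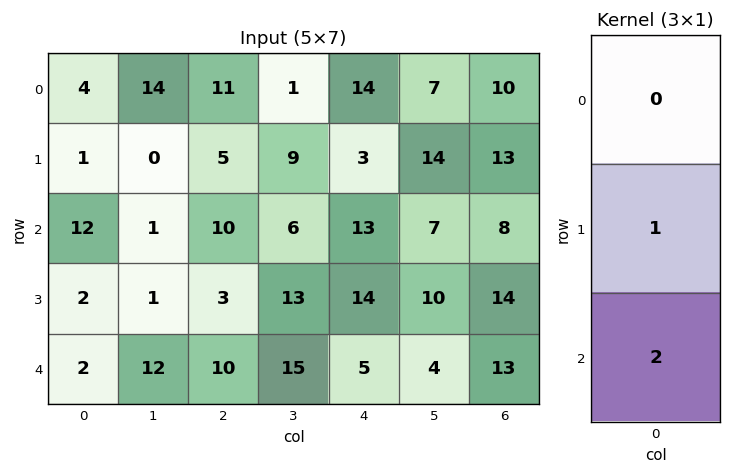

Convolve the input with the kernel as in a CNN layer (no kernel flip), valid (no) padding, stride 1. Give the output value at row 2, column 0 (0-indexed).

6

The receptive field on the input at this output position is [12 / 2 / 2]. Elementwise product with the kernel and sum: 2·1 + 2·2.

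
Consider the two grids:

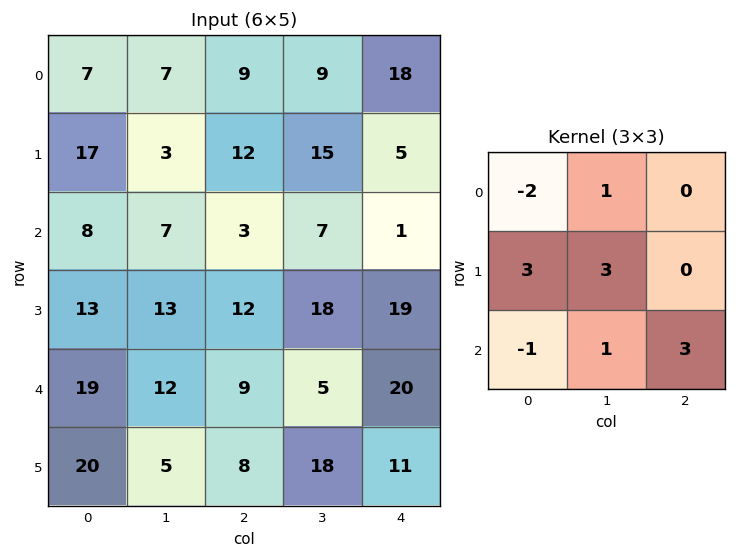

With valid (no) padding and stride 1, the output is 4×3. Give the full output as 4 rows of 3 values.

Output[0,0]: The receptive field on the input at this output position is [7 7 9 / 17 3 12 / 8 7 3]. Elementwise product with the kernel and sum: 7·-2 + 7·1 + 17·3 + 3·3 + 8·-1 + 7·1 + 3·3.

61 57 79
50 89 84
89 76 147
89 106 79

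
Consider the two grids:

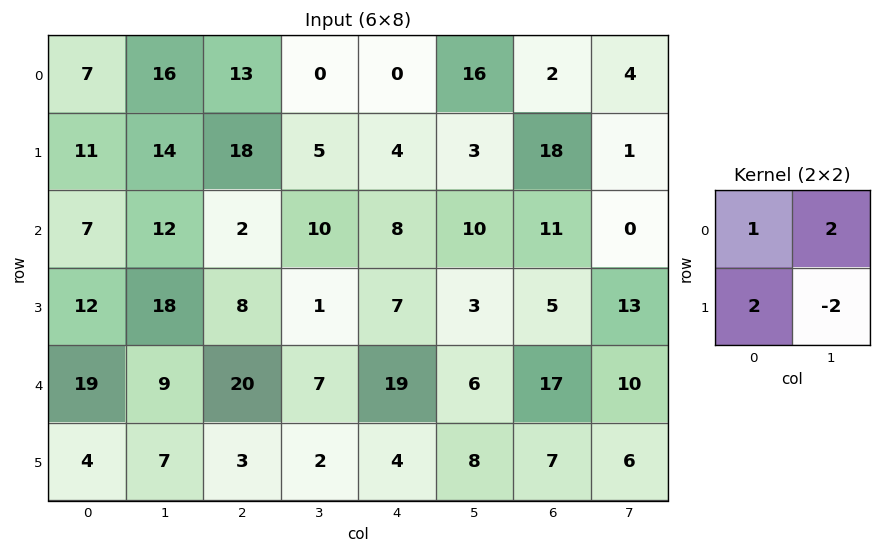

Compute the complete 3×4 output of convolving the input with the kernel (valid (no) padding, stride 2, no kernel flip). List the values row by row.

Output[0,0]: The receptive field on the input at this output position is [7 16 / 11 14]. Elementwise product with the kernel and sum: 7·1 + 16·2 + 11·2 + 14·-2.
Output[0,1]: The receptive field on the input at this output position is [13 0 / 18 5]. Elementwise product with the kernel and sum: 13·1 + 0·2 + 18·2 + 5·-2.

33 39 34 44
19 36 36 -5
31 36 23 39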